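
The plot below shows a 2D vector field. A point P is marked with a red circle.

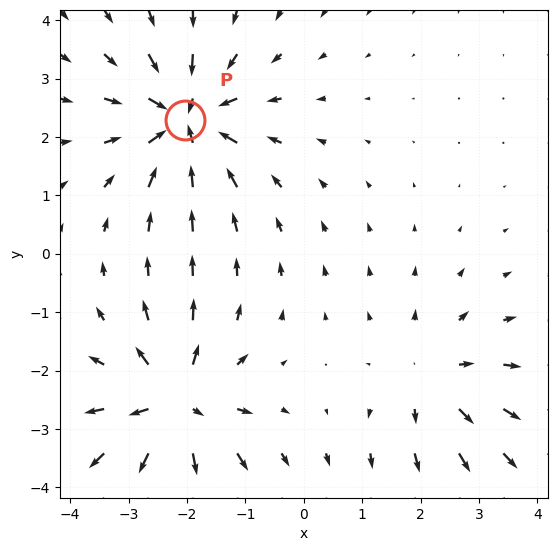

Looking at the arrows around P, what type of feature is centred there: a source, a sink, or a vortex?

At P (-2.0, 2.3) the arrows converge inward. Divergence about -6, curl ≈0 — negative divergence with near-zero curl is a sink.

sink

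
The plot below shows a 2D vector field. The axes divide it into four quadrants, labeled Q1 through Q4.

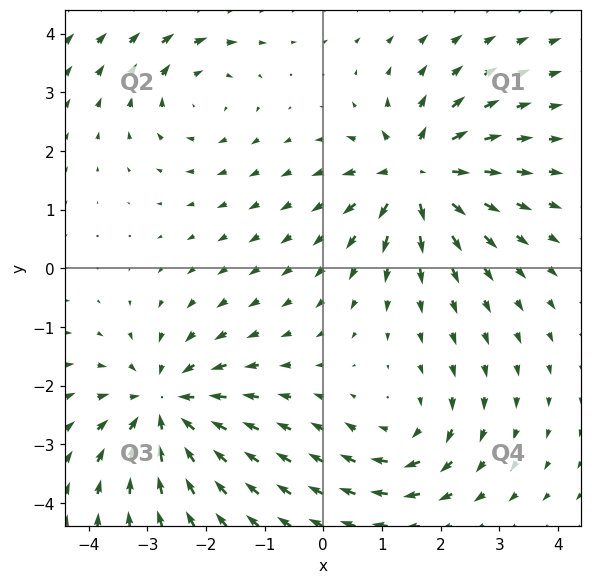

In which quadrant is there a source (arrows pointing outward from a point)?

The source sits at approximately (1.6, 1.6), which lies in quadrant Q1. The divergence there is about +7, positive as expected for a source.

Q1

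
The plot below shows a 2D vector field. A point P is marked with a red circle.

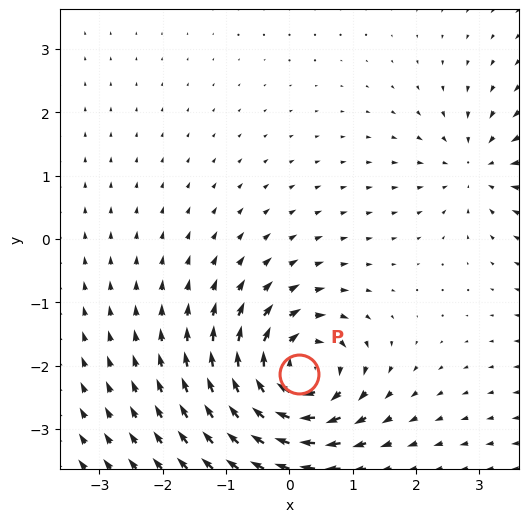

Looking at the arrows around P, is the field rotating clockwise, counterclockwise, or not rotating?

clockwise

Near P at (0.1, -2.1) the arrows circulate clockwise. The curl (z-component) there is about -7; negative curl means clockwise rotation.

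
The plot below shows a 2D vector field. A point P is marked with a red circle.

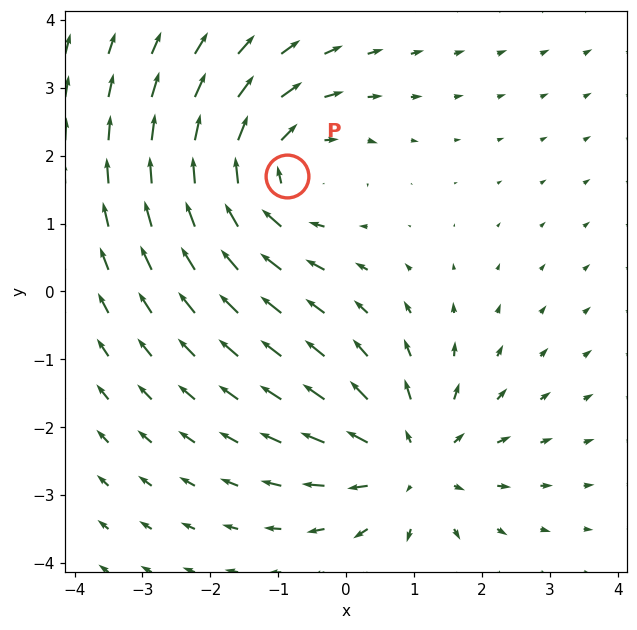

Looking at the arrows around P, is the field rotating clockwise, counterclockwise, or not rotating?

Near P at (-0.9, 1.7) the arrows circulate clockwise. The curl (z-component) there is about -4; negative curl means clockwise rotation.

clockwise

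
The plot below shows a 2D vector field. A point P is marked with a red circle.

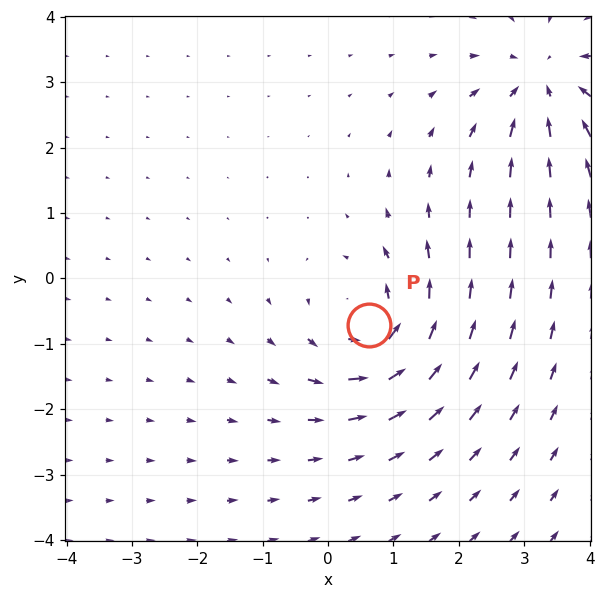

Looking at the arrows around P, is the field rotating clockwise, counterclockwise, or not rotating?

Near P at (0.6, -0.7) the arrows circulate counterclockwise. The curl (z-component) there is about +4; positive curl means counterclockwise rotation.

counterclockwise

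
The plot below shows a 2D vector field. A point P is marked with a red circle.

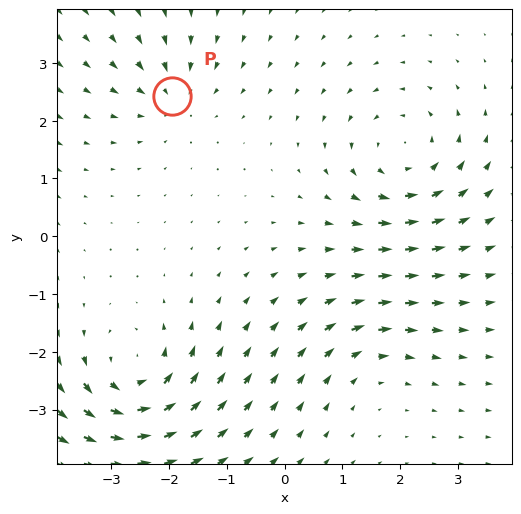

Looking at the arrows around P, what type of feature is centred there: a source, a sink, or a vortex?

sink

At P (-2.0, 2.4) the arrows converge inward. Divergence about -4, curl ≈0 — negative divergence with near-zero curl is a sink.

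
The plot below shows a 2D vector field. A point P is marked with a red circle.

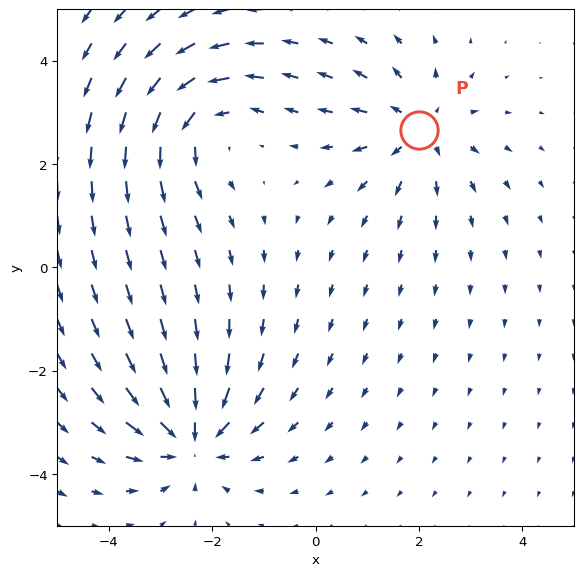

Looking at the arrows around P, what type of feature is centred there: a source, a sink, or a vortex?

At P (2.0, 2.7) the arrows spread outward. Divergence about +4, curl ≈0 — positive divergence with near-zero curl is a source.

source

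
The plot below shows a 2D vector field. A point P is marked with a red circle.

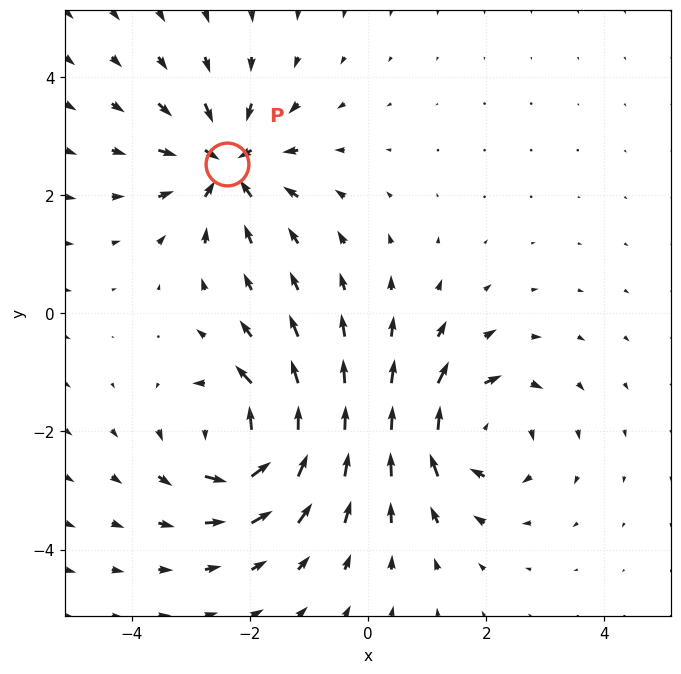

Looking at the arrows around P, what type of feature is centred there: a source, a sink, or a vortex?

sink

At P (-2.4, 2.5) the arrows converge inward. Divergence about -5, curl ≈0 — negative divergence with near-zero curl is a sink.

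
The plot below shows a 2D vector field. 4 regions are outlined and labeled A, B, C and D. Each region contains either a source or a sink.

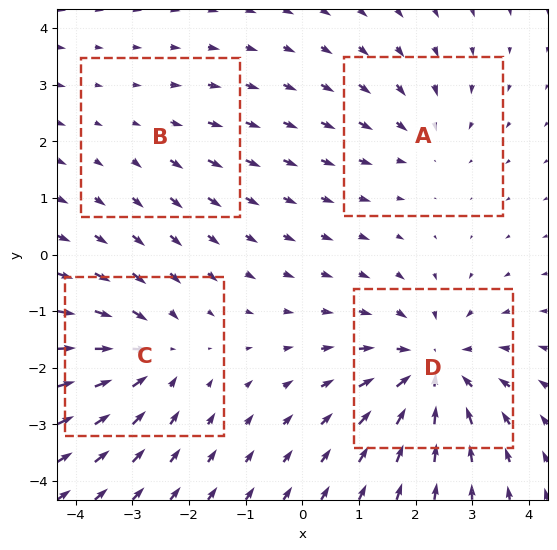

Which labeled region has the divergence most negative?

D

Divergence at each region's feature centre — A: about -3, B: about +2, C: about -4, D: about -6. Region D is most negative.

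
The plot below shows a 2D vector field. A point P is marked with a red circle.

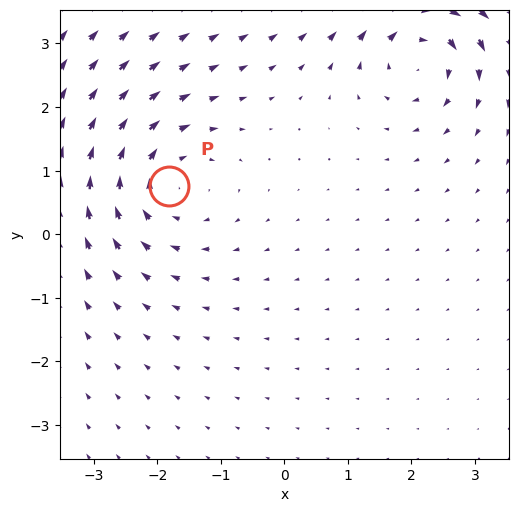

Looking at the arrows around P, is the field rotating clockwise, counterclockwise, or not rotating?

Near P at (-1.8, 0.8) the arrows circulate clockwise. The curl (z-component) there is about -4; negative curl means clockwise rotation.

clockwise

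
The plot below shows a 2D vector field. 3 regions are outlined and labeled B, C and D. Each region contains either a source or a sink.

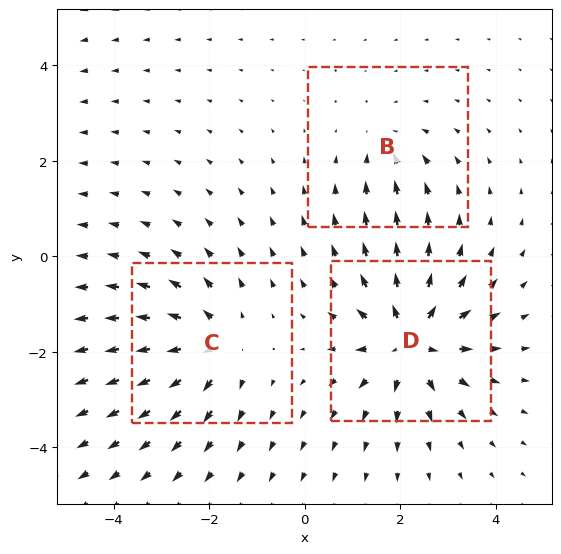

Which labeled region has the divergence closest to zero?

B

Divergence at each region's feature centre — B: about -2, C: about +4, D: about +5. Region B is closest to zero.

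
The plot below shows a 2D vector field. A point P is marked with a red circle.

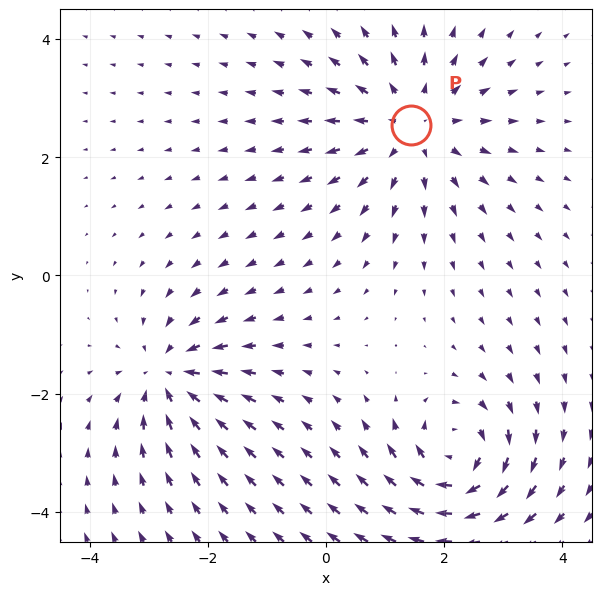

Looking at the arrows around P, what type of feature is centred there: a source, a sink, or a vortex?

At P (1.4, 2.5) the arrows spread outward. Divergence about +3, curl ≈0 — positive divergence with near-zero curl is a source.

source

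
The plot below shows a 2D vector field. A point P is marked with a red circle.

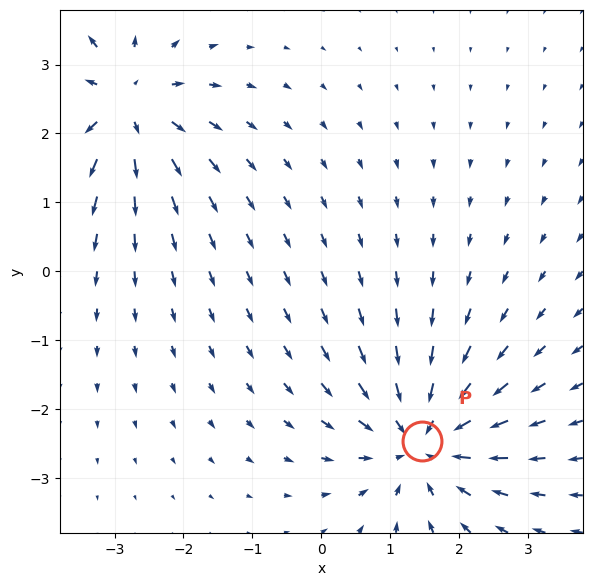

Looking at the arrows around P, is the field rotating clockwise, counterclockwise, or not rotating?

Near P at (1.5, -2.5) the arrows show no circulation. The curl there is ≈0.

not rotating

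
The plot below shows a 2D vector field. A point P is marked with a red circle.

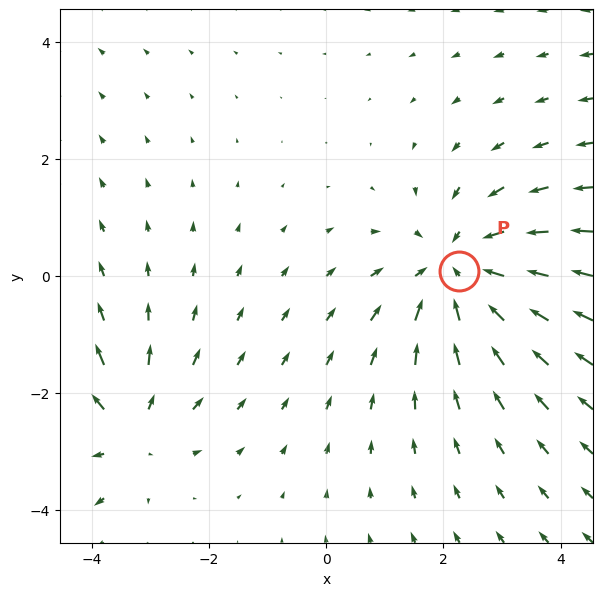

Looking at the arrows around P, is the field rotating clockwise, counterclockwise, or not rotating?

not rotating

Near P at (2.3, 0.1) the arrows show no circulation. The curl there is ≈0.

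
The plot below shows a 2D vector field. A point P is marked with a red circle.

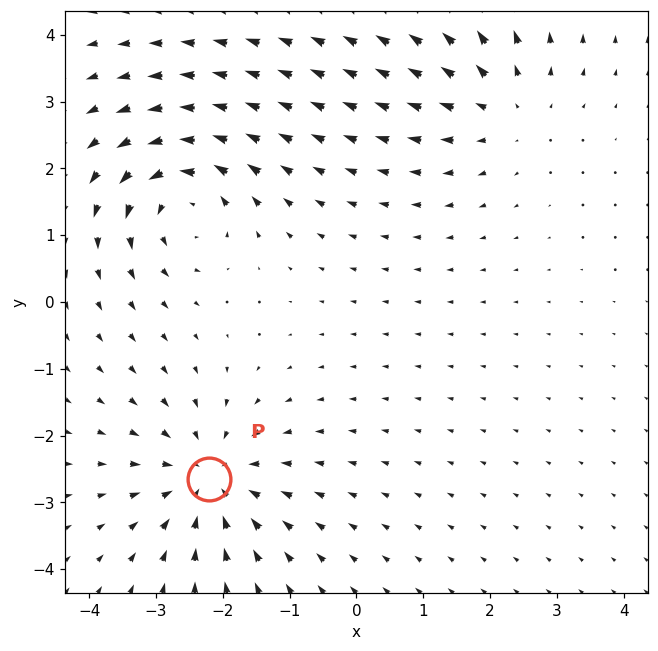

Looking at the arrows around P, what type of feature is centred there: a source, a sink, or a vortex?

sink

At P (-2.2, -2.6) the arrows converge inward. Divergence about -4, curl ≈0 — negative divergence with near-zero curl is a sink.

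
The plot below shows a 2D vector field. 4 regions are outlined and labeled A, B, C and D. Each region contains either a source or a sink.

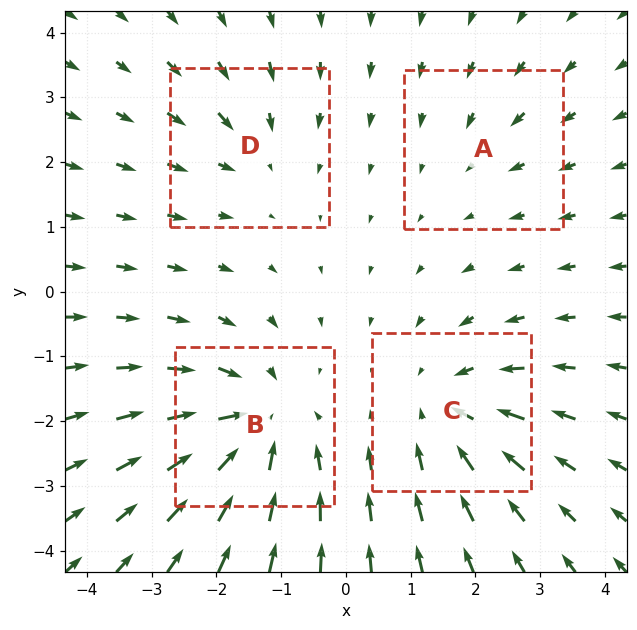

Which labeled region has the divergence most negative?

Divergence at each region's feature centre — A: about -2, B: about -6, C: about -5, D: about -3. Region B is most negative.

B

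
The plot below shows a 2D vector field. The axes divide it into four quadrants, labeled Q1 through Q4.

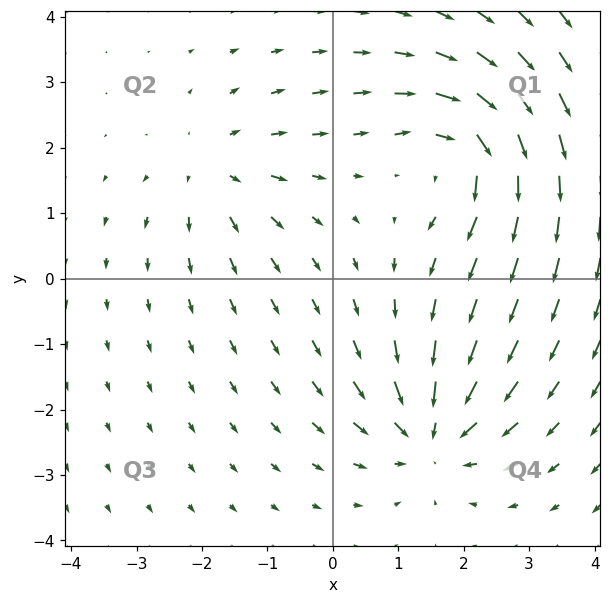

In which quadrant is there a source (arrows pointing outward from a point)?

Q2

The source sits at approximately (-1.8, 1.7), which lies in quadrant Q2. The divergence there is about +3, positive as expected for a source.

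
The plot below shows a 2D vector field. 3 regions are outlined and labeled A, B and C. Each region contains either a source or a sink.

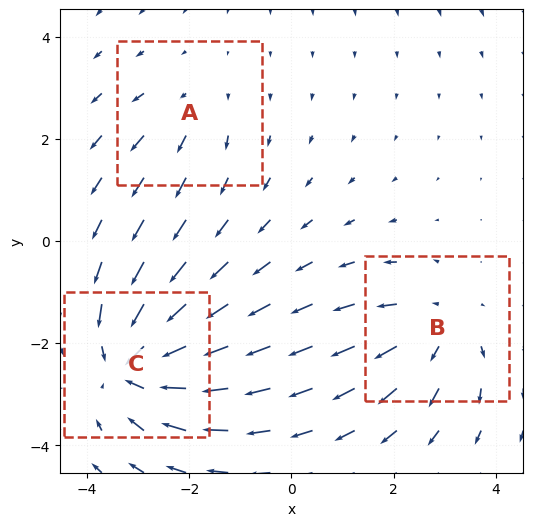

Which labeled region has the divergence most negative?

Divergence at each region's feature centre — A: about +2, B: about +3, C: about -4. Region C is most negative.

C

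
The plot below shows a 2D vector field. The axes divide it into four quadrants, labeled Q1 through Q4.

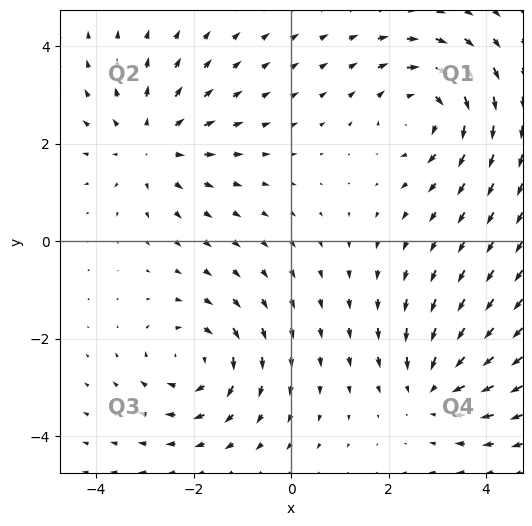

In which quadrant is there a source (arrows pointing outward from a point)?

Q2

The source sits at approximately (-2.9, 2.0), which lies in quadrant Q2. The divergence there is about +4, positive as expected for a source.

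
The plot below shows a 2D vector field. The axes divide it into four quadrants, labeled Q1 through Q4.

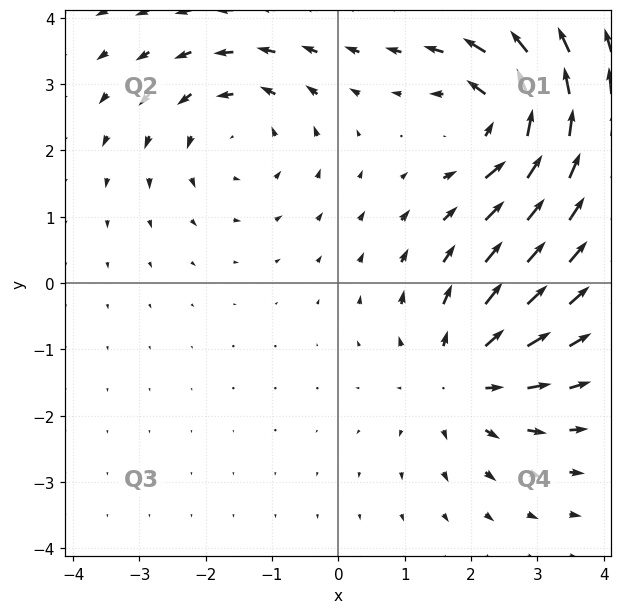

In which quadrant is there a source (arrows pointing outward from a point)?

The source sits at approximately (1.9, -1.4), which lies in quadrant Q4. The divergence there is about +5, positive as expected for a source.

Q4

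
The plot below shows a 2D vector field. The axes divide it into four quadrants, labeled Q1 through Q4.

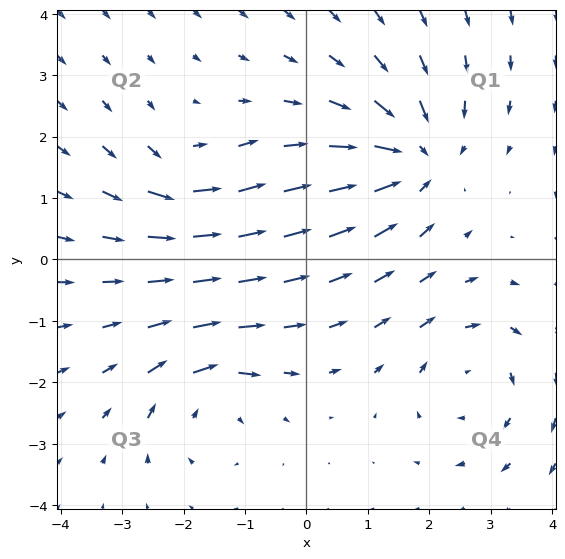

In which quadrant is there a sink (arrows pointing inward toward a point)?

Q1

The sink sits at approximately (1.8, 1.7), which lies in quadrant Q1. The divergence there is about -5, negative as expected for a sink.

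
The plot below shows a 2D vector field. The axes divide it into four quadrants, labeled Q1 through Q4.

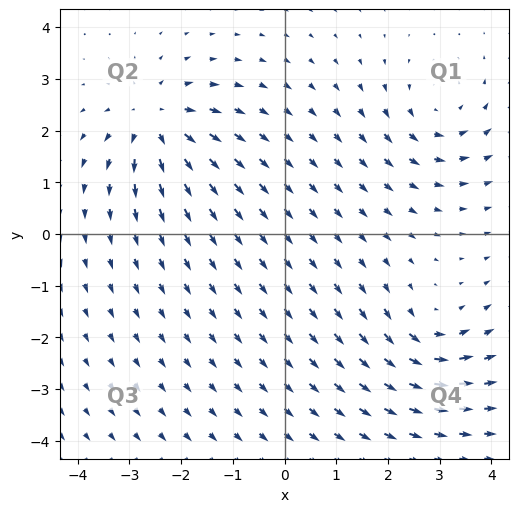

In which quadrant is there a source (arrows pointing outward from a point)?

Q2

The source sits at approximately (-2.5, 2.2), which lies in quadrant Q2. The divergence there is about +6, positive as expected for a source.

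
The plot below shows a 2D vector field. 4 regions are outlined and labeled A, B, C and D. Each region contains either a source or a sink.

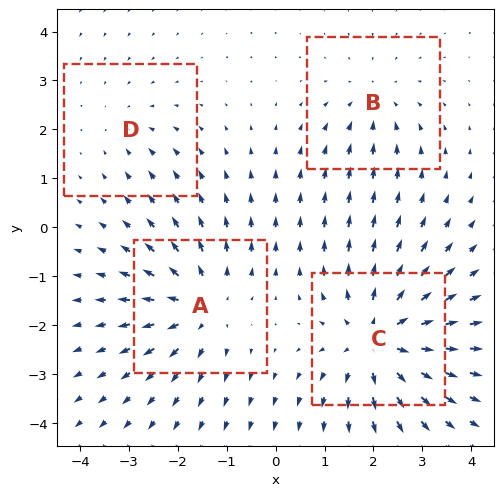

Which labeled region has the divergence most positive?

Divergence at each region's feature centre — A: about +5, B: about -3, C: about +6, D: about -2. Region C is most positive.

C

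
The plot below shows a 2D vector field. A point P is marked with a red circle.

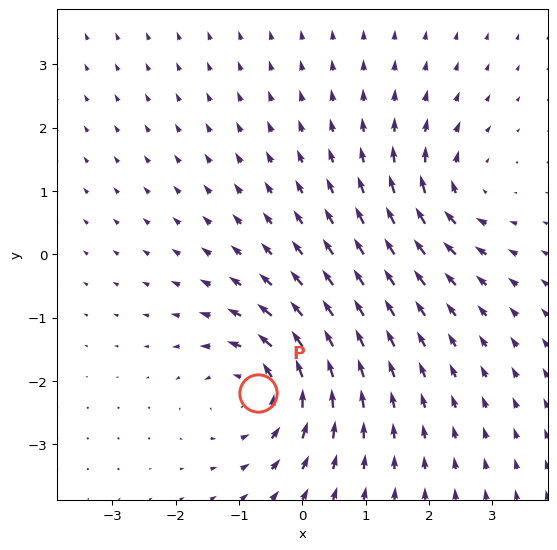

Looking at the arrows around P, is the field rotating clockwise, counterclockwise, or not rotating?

counterclockwise

Near P at (-0.7, -2.2) the arrows circulate counterclockwise. The curl (z-component) there is about +5; positive curl means counterclockwise rotation.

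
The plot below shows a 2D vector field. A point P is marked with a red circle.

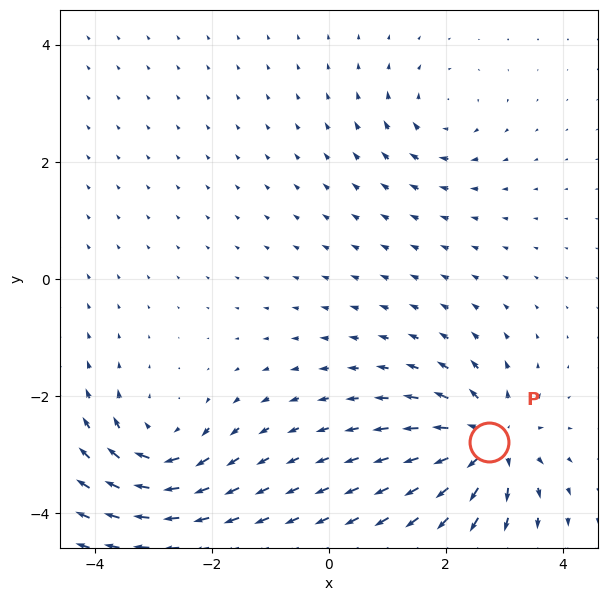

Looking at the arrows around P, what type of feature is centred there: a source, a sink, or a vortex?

source

At P (2.7, -2.8) the arrows spread outward. Divergence about +7, curl ≈0 — positive divergence with near-zero curl is a source.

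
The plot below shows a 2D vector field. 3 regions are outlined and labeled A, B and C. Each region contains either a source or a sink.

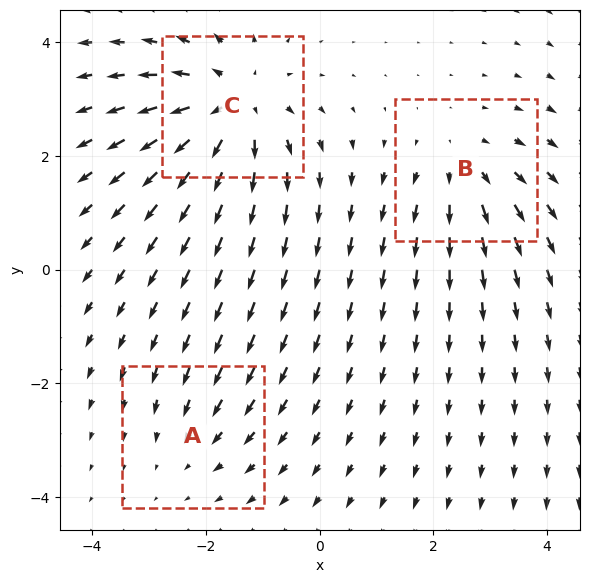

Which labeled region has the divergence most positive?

C

Divergence at each region's feature centre — A: about -2, B: about +3, C: about +4. Region C is most positive.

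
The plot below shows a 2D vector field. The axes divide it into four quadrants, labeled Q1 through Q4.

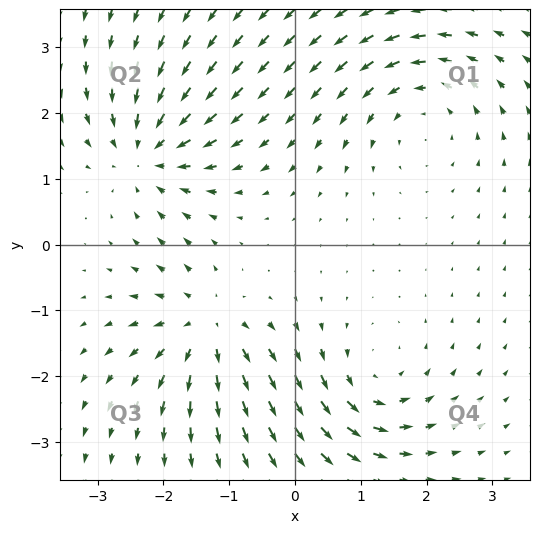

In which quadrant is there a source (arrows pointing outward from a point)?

The source sits at approximately (-1.4, -1.3), which lies in quadrant Q3. The divergence there is about +6, positive as expected for a source.

Q3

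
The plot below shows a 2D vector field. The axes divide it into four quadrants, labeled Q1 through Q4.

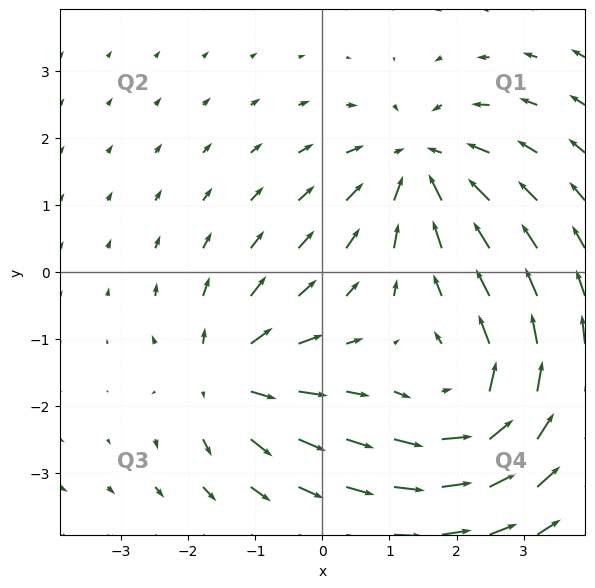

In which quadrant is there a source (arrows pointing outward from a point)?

Q3

The source sits at approximately (-1.4, -1.6), which lies in quadrant Q3. The divergence there is about +5, positive as expected for a source.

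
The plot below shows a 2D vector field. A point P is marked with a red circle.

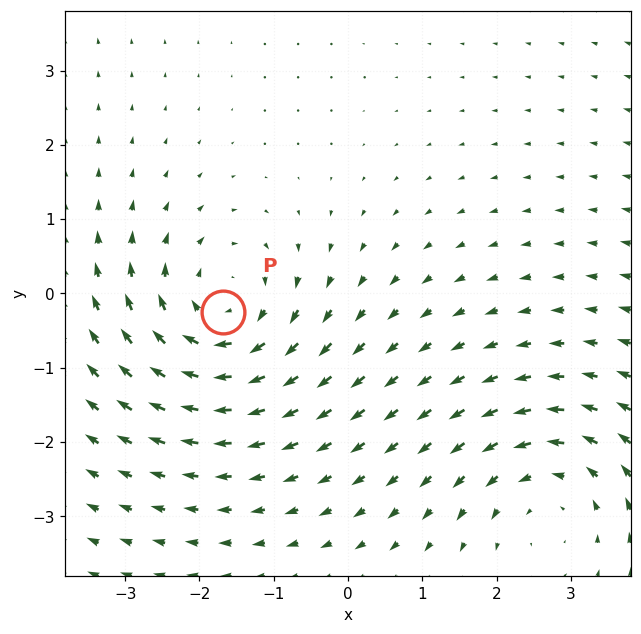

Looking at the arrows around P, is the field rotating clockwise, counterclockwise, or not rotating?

Near P at (-1.7, -0.2) the arrows circulate clockwise. The curl (z-component) there is about -3; negative curl means clockwise rotation.

clockwise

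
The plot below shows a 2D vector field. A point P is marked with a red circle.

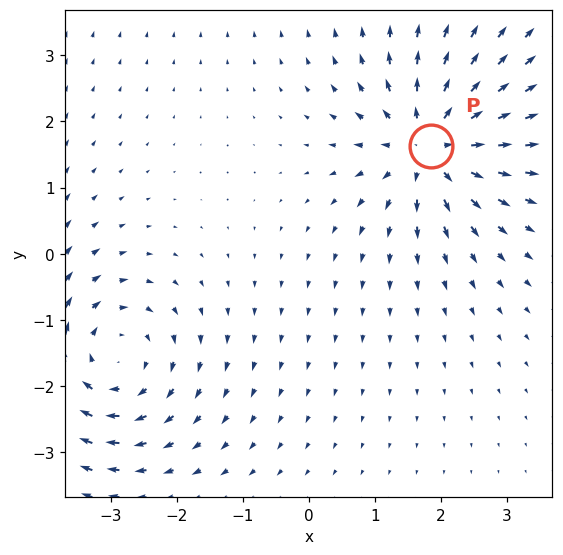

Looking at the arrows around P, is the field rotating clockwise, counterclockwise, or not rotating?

Near P at (1.8, 1.6) the arrows show no circulation. The curl there is ≈0.

not rotating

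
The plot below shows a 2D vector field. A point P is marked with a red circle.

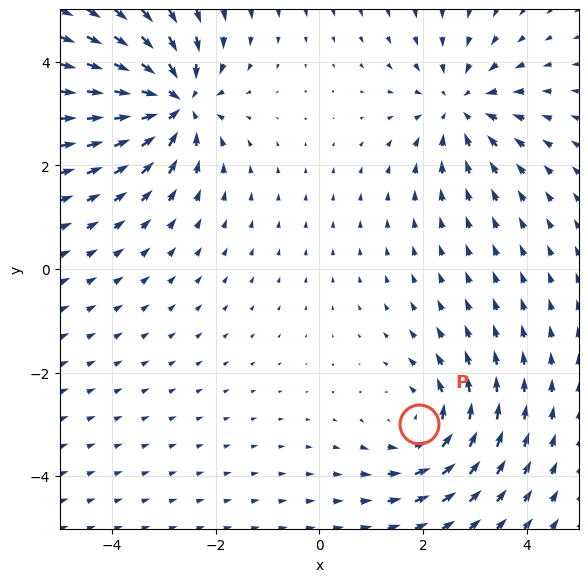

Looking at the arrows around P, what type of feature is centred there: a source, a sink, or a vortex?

At P (1.9, -3.0) the arrows circulate counterclockwise. Divergence ≈0, curl about +3 — near-zero divergence with nonzero curl is a vortex.

vortex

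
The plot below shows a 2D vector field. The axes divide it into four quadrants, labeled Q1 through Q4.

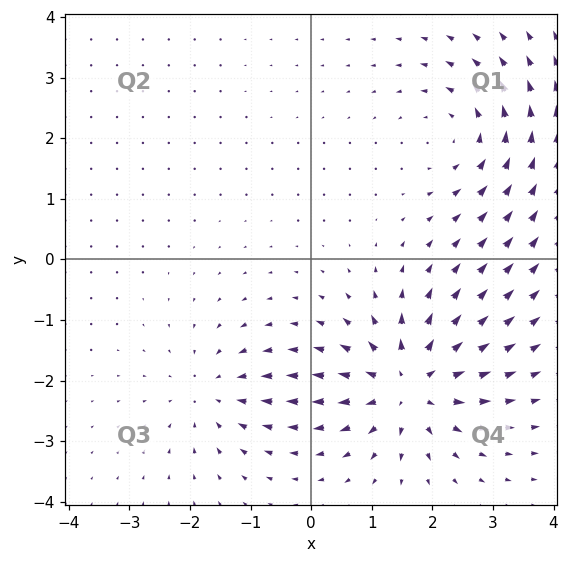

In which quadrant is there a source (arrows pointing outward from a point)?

Q4

The source sits at approximately (1.6, -2.1), which lies in quadrant Q4. The divergence there is about +6, positive as expected for a source.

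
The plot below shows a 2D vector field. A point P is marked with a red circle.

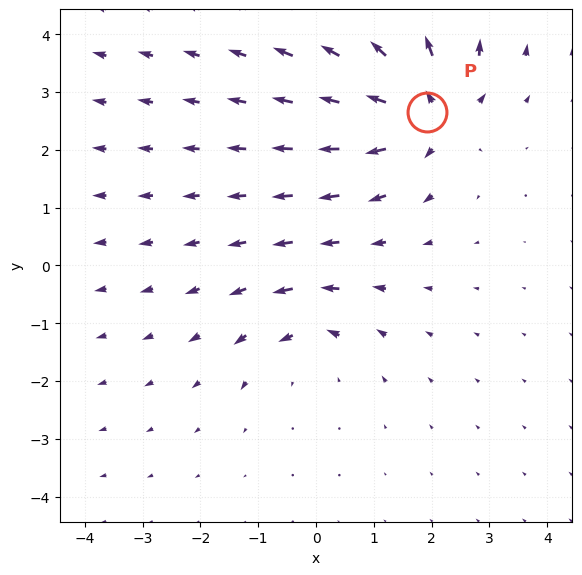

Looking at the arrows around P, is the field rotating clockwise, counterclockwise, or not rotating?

not rotating

Near P at (1.9, 2.7) the arrows show no circulation. The curl there is ≈0.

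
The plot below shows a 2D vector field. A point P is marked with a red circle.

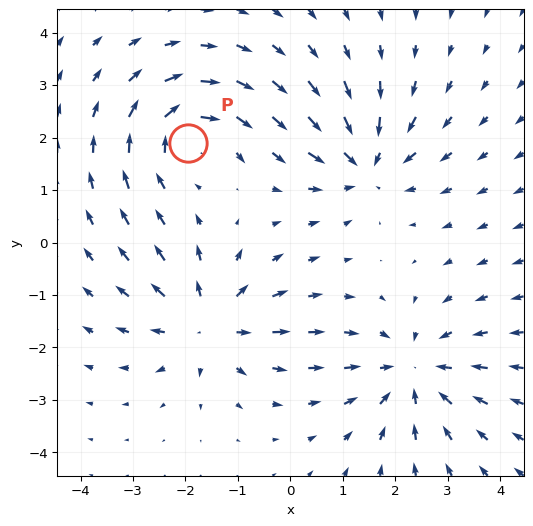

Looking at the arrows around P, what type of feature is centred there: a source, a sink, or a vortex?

vortex

At P (-2.0, 1.9) the arrows circulate clockwise. Divergence ≈0, curl about -4 — near-zero divergence with nonzero curl is a vortex.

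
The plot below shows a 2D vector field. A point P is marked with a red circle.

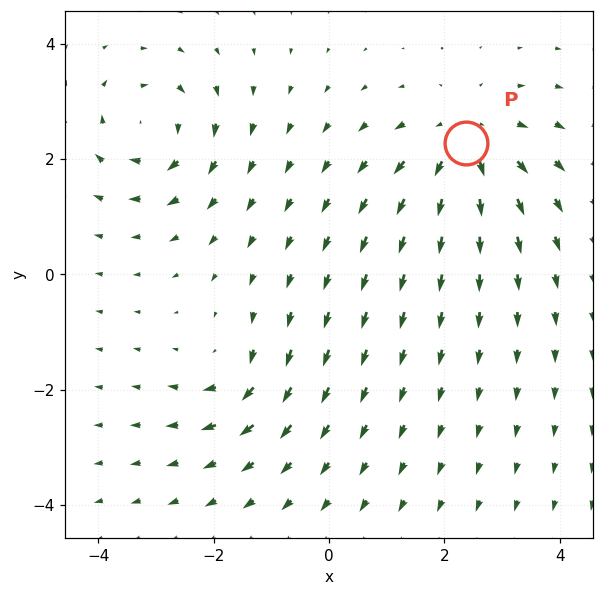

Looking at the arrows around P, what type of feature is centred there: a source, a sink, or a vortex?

source

At P (2.4, 2.3) the arrows spread outward. Divergence about +4, curl ≈0 — positive divergence with near-zero curl is a source.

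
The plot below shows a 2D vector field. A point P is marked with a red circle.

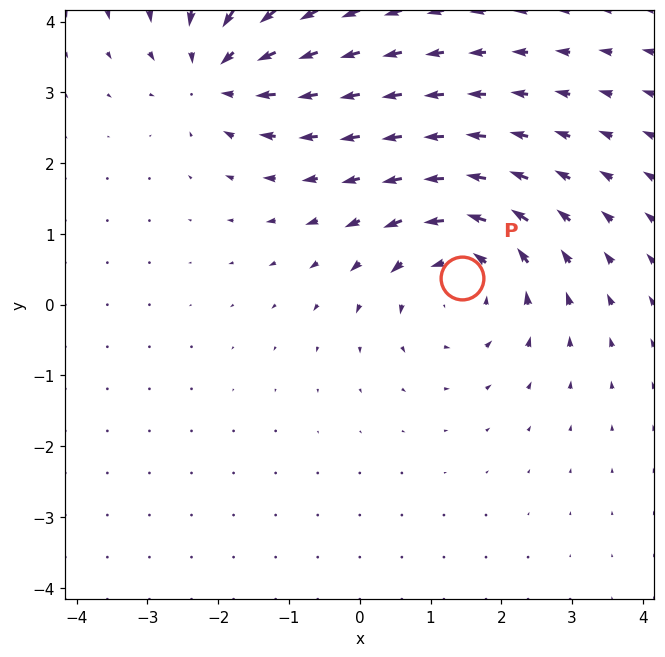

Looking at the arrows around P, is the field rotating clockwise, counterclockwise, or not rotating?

counterclockwise

Near P at (1.4, 0.4) the arrows circulate counterclockwise. The curl (z-component) there is about +5; positive curl means counterclockwise rotation.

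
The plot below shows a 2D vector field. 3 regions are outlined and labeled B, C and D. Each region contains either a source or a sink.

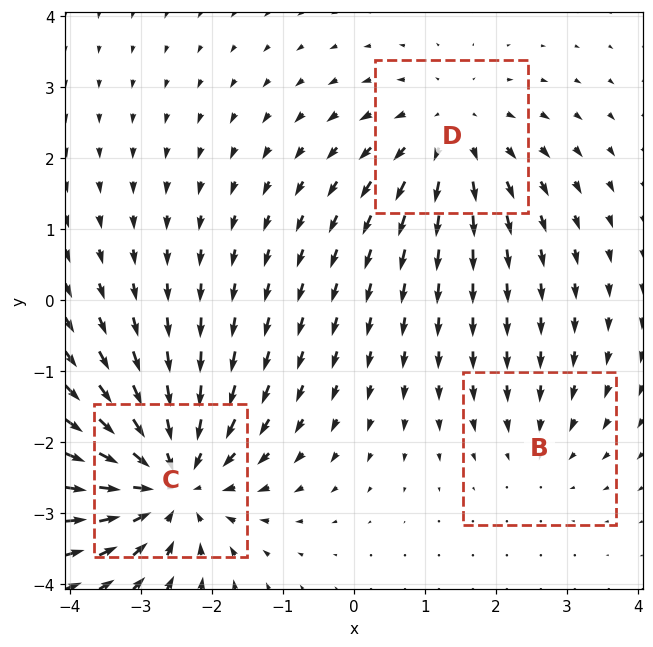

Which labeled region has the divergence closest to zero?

B

Divergence at each region's feature centre — B: about -2, C: about -5, D: about +3. Region B is closest to zero.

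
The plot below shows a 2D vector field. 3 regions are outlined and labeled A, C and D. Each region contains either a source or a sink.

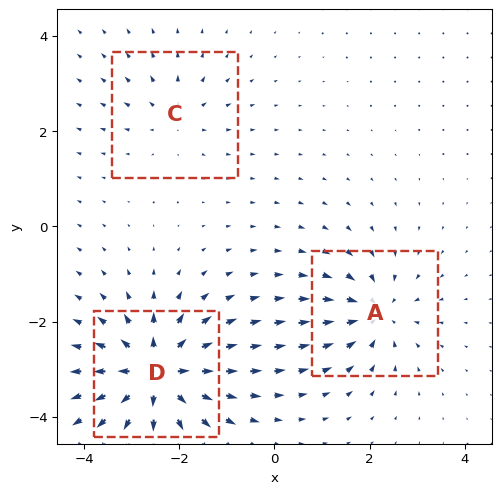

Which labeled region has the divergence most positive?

D

Divergence at each region's feature centre — A: about -4, C: about +3, D: about +7. Region D is most positive.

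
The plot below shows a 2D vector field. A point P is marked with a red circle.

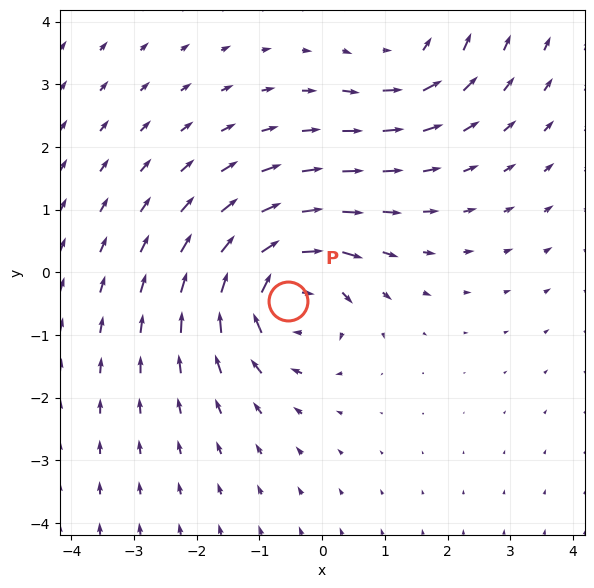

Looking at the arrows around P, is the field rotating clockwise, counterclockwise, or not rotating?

Near P at (-0.5, -0.5) the arrows circulate clockwise. The curl (z-component) there is about -6; negative curl means clockwise rotation.

clockwise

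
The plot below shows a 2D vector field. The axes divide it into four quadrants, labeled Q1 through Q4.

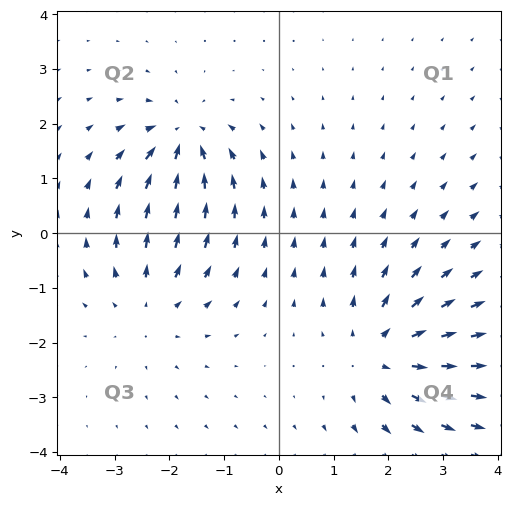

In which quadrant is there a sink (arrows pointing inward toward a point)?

Q2

The sink sits at approximately (-1.8, 1.7), which lies in quadrant Q2. The divergence there is about -5, negative as expected for a sink.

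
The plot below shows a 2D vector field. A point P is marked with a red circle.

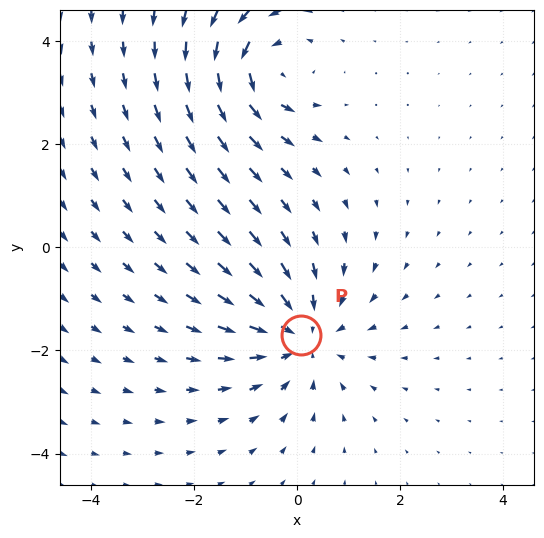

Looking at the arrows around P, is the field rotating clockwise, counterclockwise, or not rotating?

Near P at (0.1, -1.7) the arrows show no circulation. The curl there is ≈0.

not rotating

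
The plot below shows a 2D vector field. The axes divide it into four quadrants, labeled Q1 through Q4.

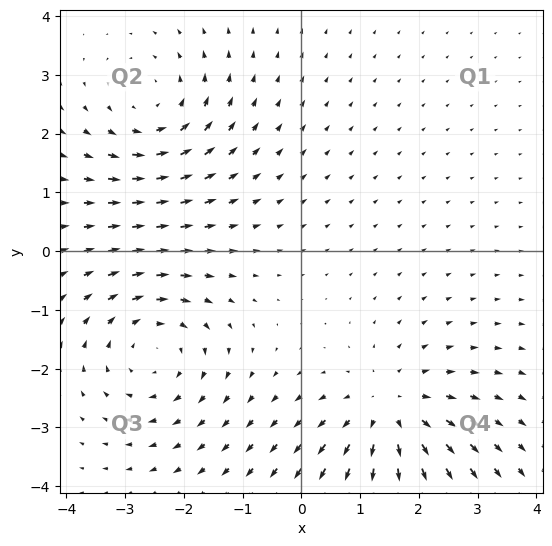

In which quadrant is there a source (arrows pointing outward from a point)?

The source sits at approximately (1.5, -2.7), which lies in quadrant Q4. The divergence there is about +4, positive as expected for a source.

Q4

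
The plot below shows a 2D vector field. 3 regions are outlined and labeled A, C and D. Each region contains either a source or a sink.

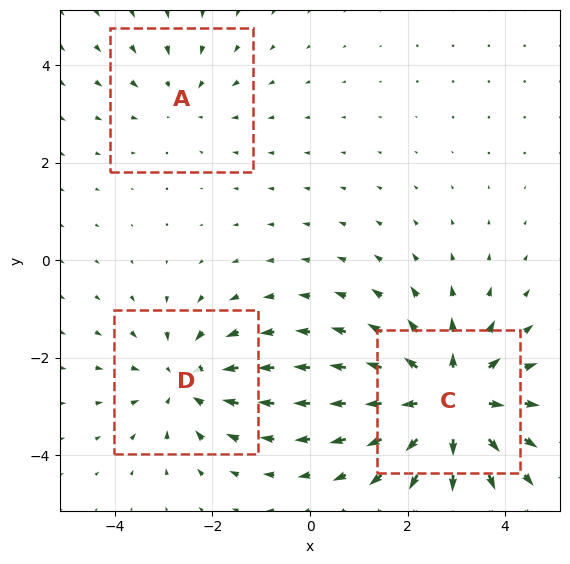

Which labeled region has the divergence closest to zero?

Divergence at each region's feature centre — A: about -2, C: about +4, D: about -3. Region A is closest to zero.

A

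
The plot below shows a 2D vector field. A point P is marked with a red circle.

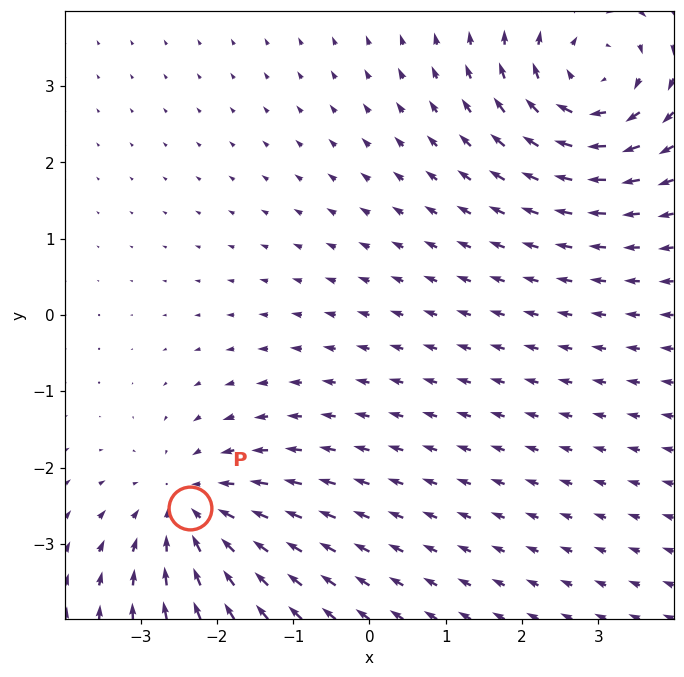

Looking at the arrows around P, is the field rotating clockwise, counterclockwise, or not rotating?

not rotating

Near P at (-2.4, -2.5) the arrows show no circulation. The curl there is ≈0.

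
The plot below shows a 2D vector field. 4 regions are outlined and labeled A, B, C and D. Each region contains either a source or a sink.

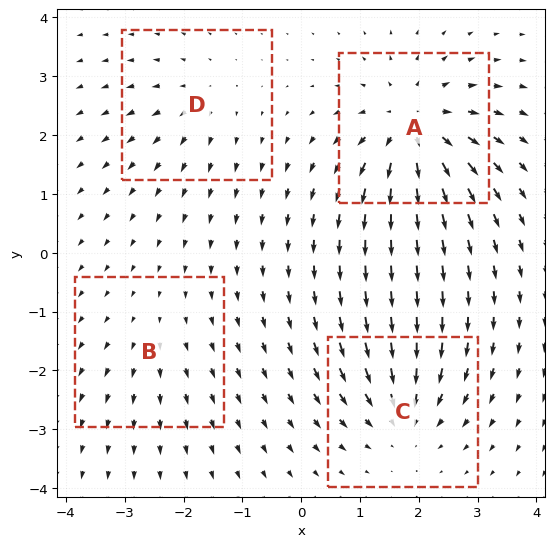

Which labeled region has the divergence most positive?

Divergence at each region's feature centre — A: about +8, B: about +2, C: about -6, D: about +3. Region A is most positive.

A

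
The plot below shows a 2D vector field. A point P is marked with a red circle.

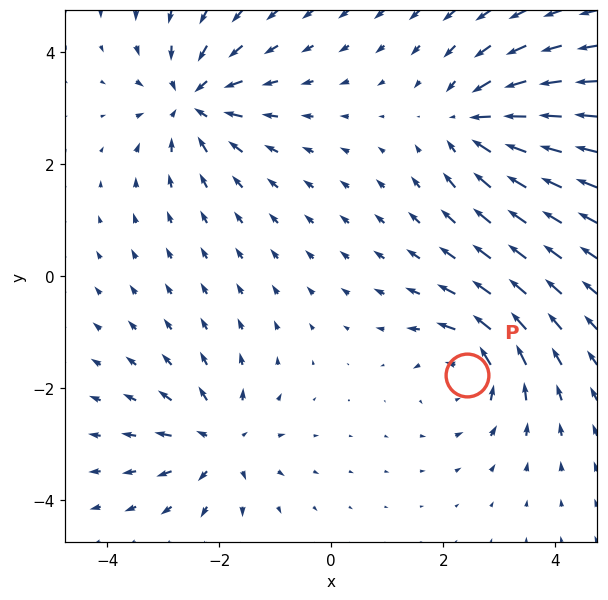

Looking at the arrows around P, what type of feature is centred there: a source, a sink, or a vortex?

At P (2.4, -1.8) the arrows circulate counterclockwise. Divergence ≈0, curl about +5 — near-zero divergence with nonzero curl is a vortex.

vortex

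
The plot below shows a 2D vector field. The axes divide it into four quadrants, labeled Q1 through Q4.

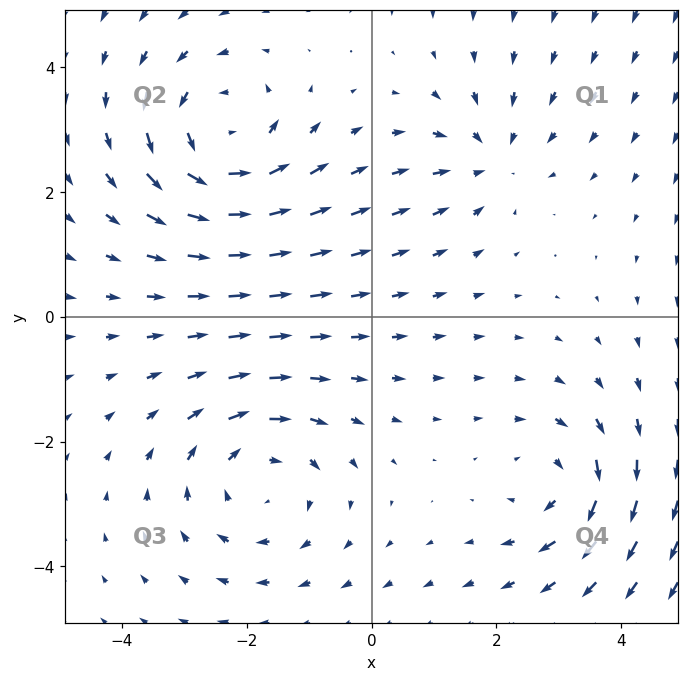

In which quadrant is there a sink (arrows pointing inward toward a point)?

The sink sits at approximately (1.9, 2.5), which lies in quadrant Q1. The divergence there is about -3, negative as expected for a sink.

Q1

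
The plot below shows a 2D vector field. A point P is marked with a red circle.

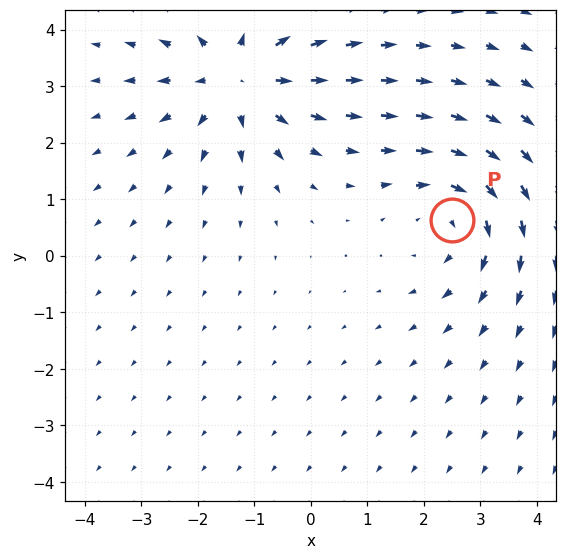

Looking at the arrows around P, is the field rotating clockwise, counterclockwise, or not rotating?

clockwise

Near P at (2.5, 0.6) the arrows circulate clockwise. The curl (z-component) there is about -3; negative curl means clockwise rotation.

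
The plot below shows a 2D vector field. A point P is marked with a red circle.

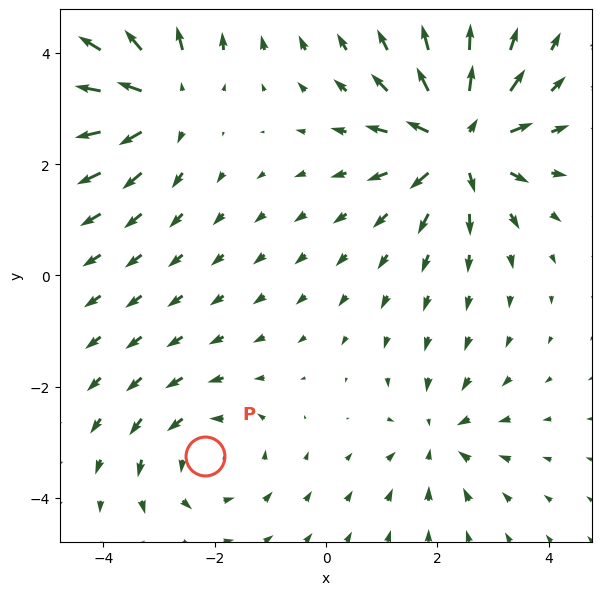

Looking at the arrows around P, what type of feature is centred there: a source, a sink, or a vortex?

vortex

At P (-2.2, -3.2) the arrows circulate counterclockwise. Divergence ≈0, curl about +3 — near-zero divergence with nonzero curl is a vortex.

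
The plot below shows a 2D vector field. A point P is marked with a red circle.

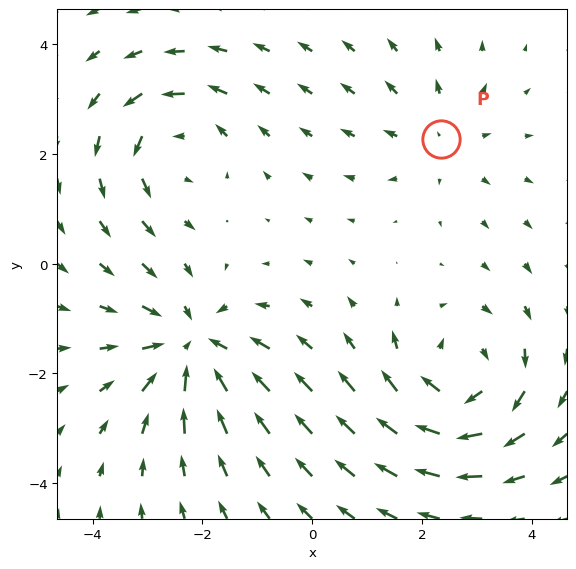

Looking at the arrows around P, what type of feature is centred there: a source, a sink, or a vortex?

At P (2.3, 2.3) the arrows spread outward. Divergence about +2, curl ≈0 — positive divergence with near-zero curl is a source.

source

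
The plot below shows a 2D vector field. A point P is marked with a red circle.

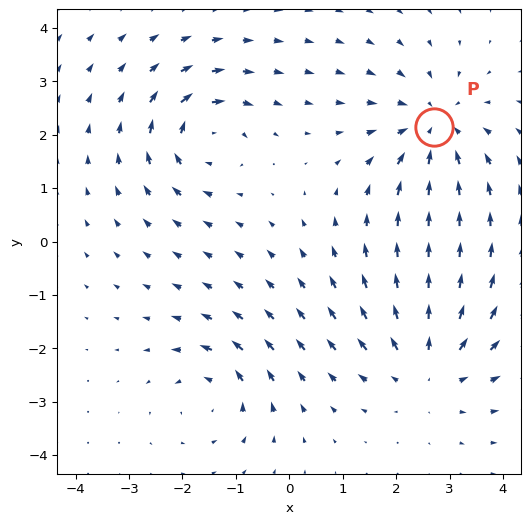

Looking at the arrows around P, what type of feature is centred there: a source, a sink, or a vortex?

sink

At P (2.7, 2.1) the arrows converge inward. Divergence about -4, curl ≈0 — negative divergence with near-zero curl is a sink.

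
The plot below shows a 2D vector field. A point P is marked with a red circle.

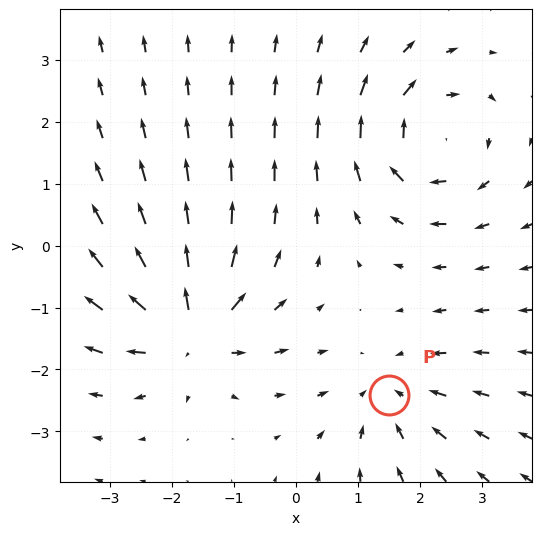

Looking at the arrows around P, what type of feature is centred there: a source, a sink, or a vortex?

At P (1.5, -2.4) the arrows converge inward. Divergence about -2, curl ≈0 — negative divergence with near-zero curl is a sink.

sink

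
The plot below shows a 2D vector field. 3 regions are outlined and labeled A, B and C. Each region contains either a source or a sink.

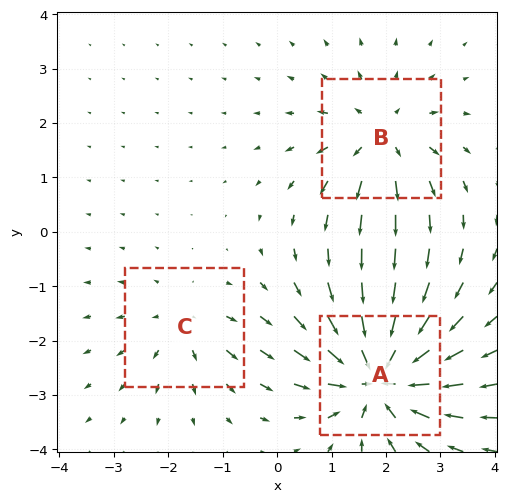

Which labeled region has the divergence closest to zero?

C

Divergence at each region's feature centre — A: about -5, B: about +3, C: about +2. Region C is closest to zero.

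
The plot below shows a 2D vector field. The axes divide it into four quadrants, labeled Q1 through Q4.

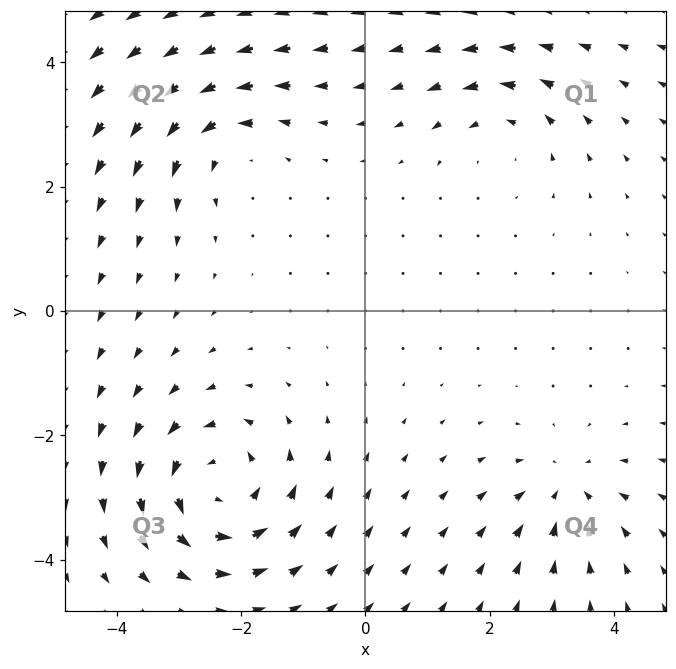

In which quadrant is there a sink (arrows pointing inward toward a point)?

The sink sits at approximately (3.2, -2.9), which lies in quadrant Q4. The divergence there is about -3, negative as expected for a sink.

Q4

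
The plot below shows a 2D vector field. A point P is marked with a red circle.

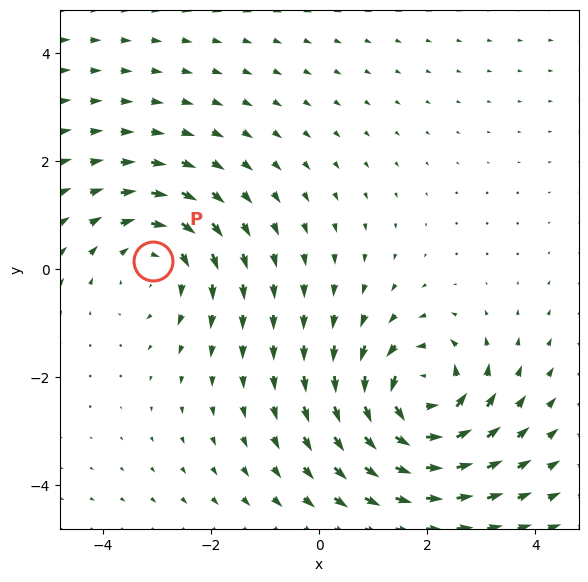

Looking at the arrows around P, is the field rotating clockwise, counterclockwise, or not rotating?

Near P at (-3.1, 0.2) the arrows circulate clockwise. The curl (z-component) there is about -3; negative curl means clockwise rotation.

clockwise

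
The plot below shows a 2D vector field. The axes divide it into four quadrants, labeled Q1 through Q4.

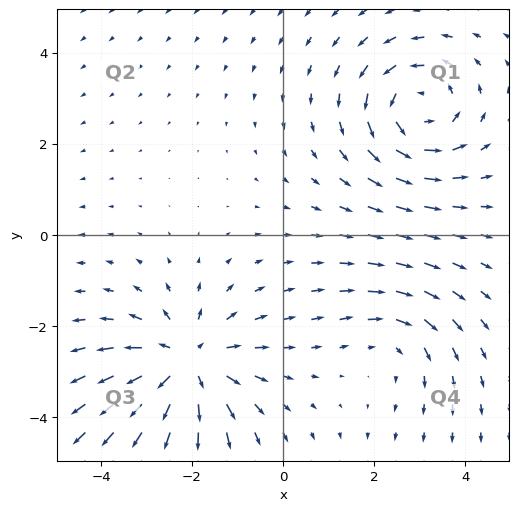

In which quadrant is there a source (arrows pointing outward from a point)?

The source sits at approximately (-2.1, -2.8), which lies in quadrant Q3. The divergence there is about +4, positive as expected for a source.

Q3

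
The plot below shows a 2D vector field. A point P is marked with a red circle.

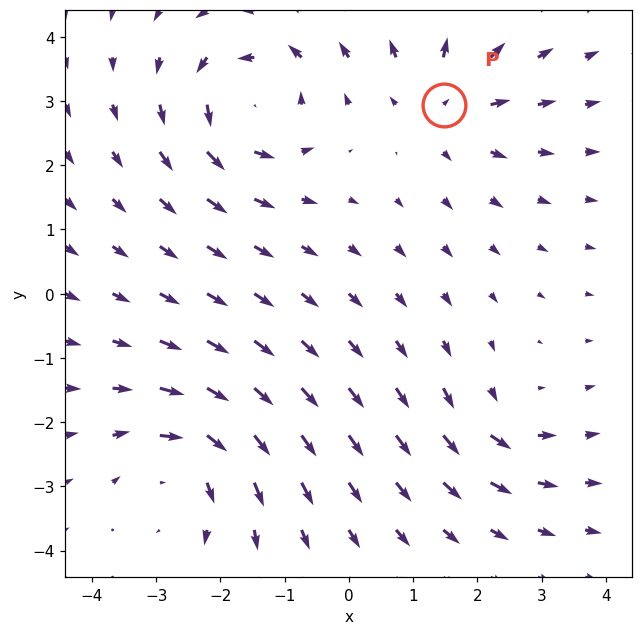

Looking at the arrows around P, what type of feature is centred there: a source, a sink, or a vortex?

source

At P (1.5, 2.9) the arrows spread outward. Divergence about +4, curl ≈0 — positive divergence with near-zero curl is a source.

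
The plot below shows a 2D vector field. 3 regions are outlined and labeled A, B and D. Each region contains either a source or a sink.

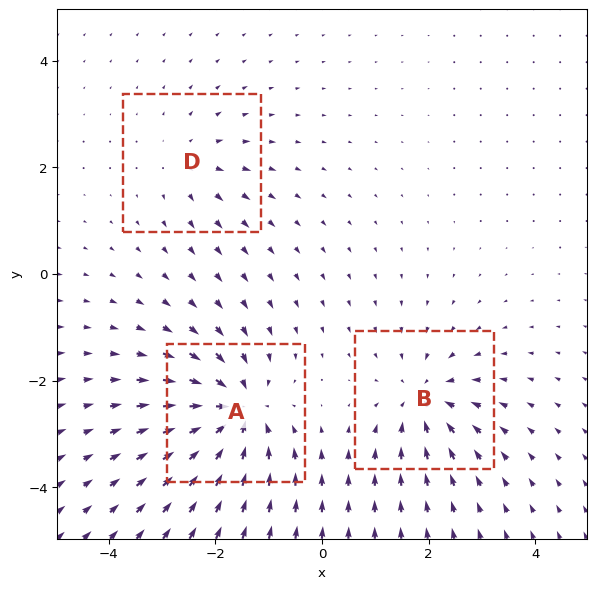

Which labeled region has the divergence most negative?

Divergence at each region's feature centre — A: about -6, B: about -4, D: about +2. Region A is most negative.

A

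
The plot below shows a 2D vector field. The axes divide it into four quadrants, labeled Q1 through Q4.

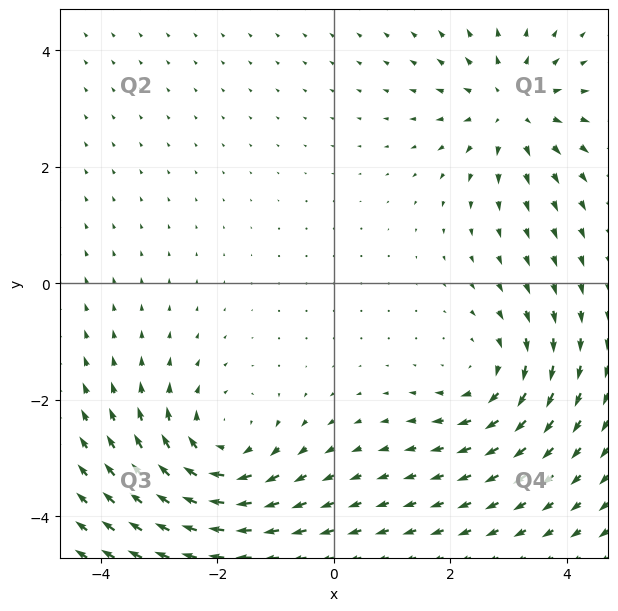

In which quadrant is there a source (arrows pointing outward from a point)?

Q1

The source sits at approximately (3.1, 3.0), which lies in quadrant Q1. The divergence there is about +4, positive as expected for a source.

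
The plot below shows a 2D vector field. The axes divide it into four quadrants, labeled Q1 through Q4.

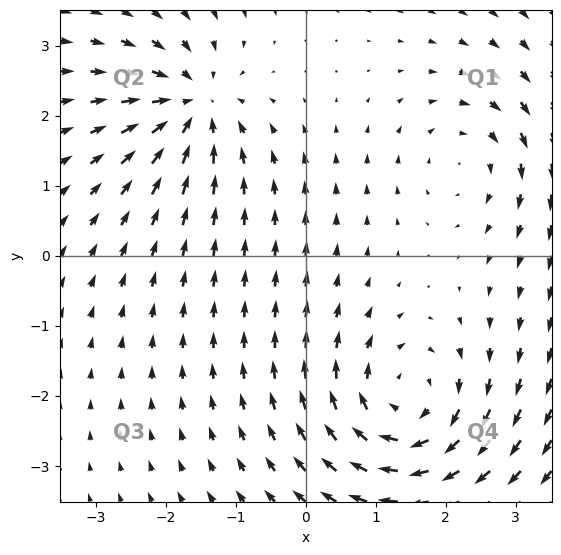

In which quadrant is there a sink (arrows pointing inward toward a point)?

The sink sits at approximately (-1.6, 2.1), which lies in quadrant Q2. The divergence there is about -5, negative as expected for a sink.

Q2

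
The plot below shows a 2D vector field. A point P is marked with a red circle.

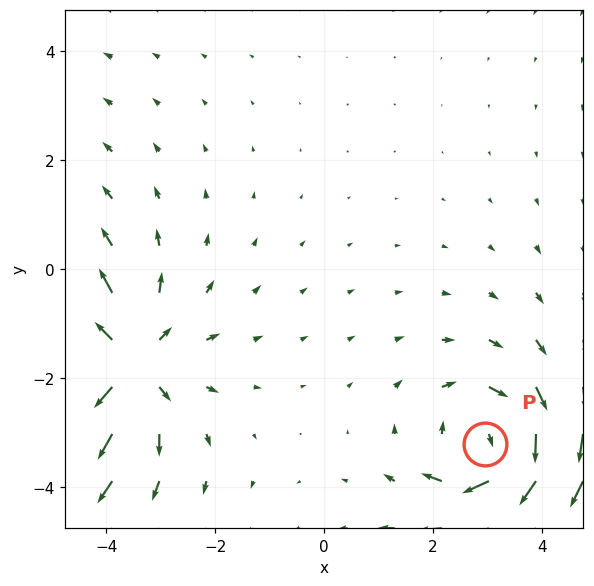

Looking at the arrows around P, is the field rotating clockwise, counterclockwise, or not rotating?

Near P at (2.9, -3.2) the arrows circulate clockwise. The curl (z-component) there is about -4; negative curl means clockwise rotation.

clockwise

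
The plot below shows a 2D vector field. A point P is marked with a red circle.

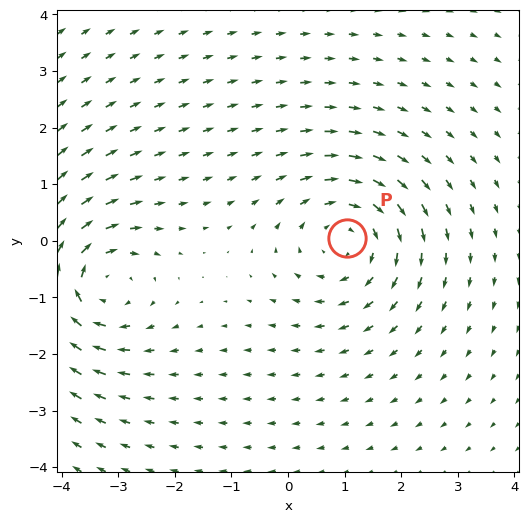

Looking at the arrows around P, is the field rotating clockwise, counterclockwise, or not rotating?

Near P at (1.0, 0.1) the arrows circulate clockwise. The curl (z-component) there is about -4; negative curl means clockwise rotation.

clockwise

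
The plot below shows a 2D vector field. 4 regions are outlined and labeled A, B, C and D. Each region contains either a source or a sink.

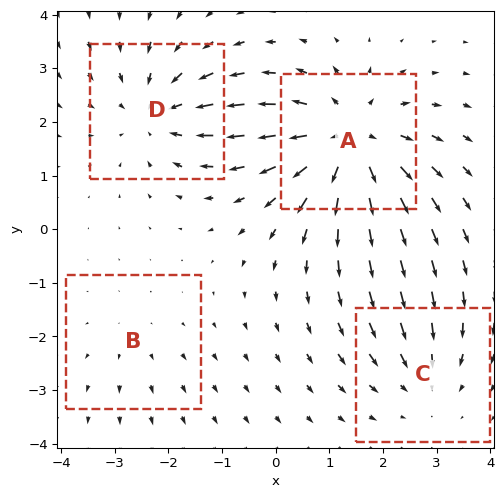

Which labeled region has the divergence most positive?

A

Divergence at each region's feature centre — A: about +6, B: about +2, C: about -3, D: about -4. Region A is most positive.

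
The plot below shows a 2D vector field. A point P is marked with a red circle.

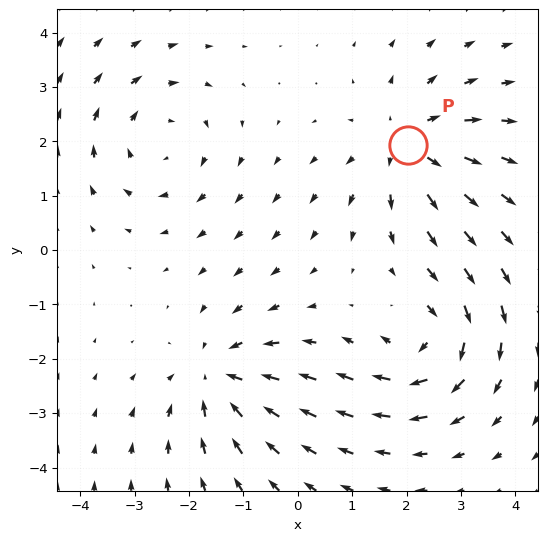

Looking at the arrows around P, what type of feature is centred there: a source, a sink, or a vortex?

At P (2.0, 1.9) the arrows spread outward. Divergence about +4, curl ≈0 — positive divergence with near-zero curl is a source.

source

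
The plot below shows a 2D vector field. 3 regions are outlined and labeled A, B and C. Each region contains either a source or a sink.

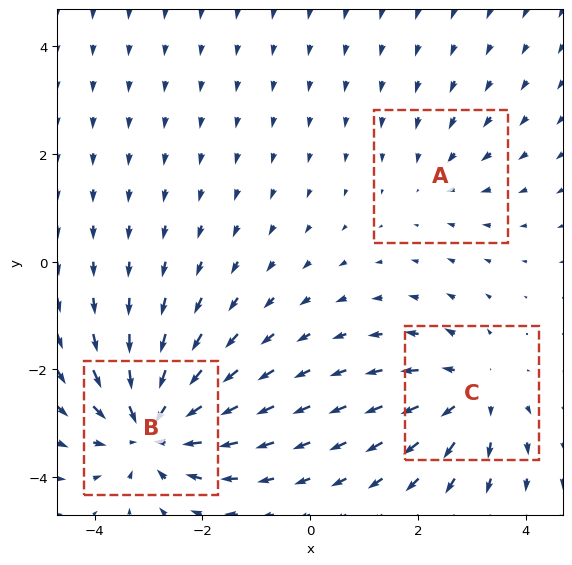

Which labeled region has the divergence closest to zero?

Divergence at each region's feature centre — A: about -2, B: about -5, C: about +3. Region A is closest to zero.

A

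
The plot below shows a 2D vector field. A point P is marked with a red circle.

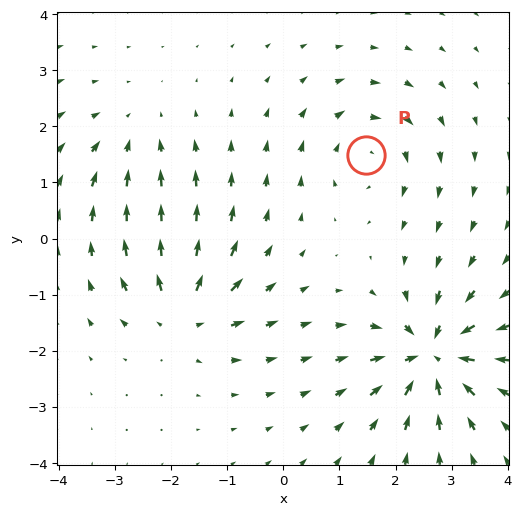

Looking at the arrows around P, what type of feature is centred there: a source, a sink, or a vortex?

vortex

At P (1.5, 1.5) the arrows circulate clockwise. Divergence ≈0, curl about -4 — near-zero divergence with nonzero curl is a vortex.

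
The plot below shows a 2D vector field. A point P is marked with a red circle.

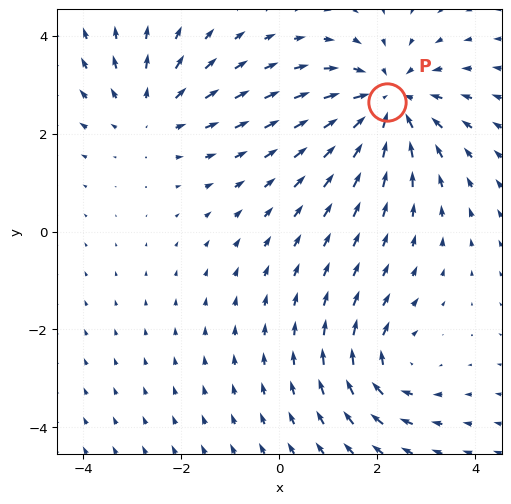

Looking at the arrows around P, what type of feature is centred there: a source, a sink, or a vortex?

sink

At P (2.2, 2.6) the arrows converge inward. Divergence about -4, curl ≈0 — negative divergence with near-zero curl is a sink.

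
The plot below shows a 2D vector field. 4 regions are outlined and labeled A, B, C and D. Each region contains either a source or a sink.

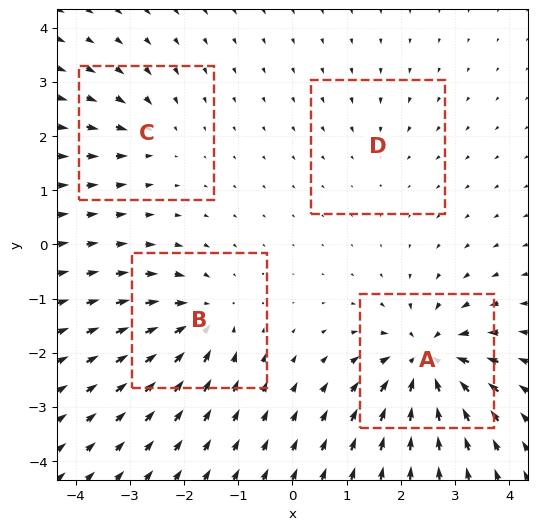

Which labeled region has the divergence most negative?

Divergence at each region's feature centre — A: about -9, B: about -6, C: about -4, D: about -2. Region A is most negative.

A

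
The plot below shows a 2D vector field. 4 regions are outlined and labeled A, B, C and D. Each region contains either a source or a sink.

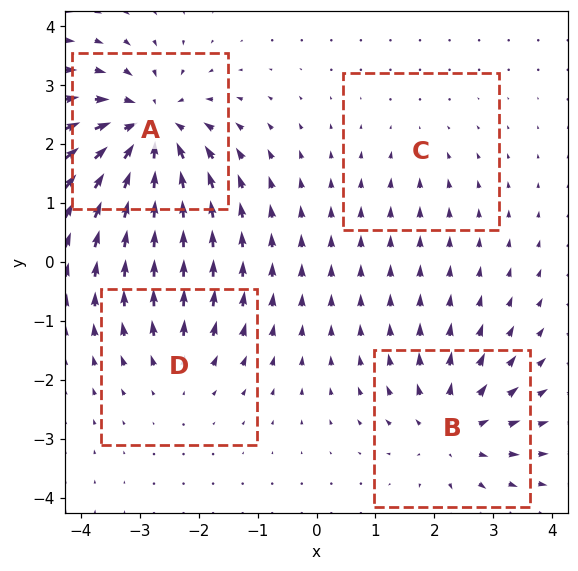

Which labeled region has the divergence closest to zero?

C

Divergence at each region's feature centre — A: about -8, B: about +5, C: about -2, D: about +3. Region C is closest to zero.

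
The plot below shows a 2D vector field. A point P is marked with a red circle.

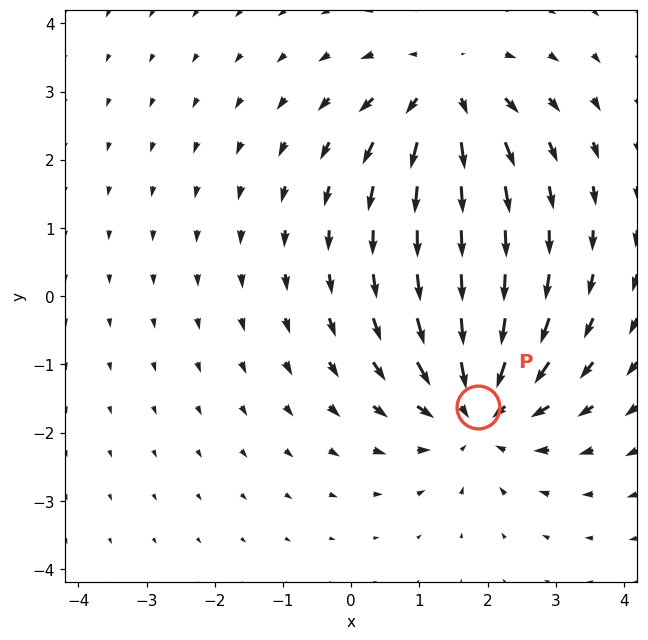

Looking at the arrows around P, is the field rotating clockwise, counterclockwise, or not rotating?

Near P at (1.9, -1.6) the arrows show no circulation. The curl there is ≈0.

not rotating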